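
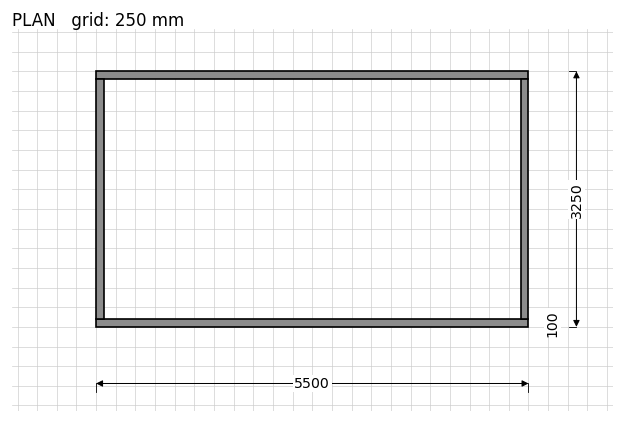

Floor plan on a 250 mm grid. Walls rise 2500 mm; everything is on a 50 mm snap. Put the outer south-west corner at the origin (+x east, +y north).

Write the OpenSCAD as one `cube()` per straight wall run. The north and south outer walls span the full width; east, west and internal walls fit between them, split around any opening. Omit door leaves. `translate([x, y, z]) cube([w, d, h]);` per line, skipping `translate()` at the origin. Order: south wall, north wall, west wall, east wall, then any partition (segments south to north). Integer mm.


cube([5500, 100, 2500]);
translate([0, 3150, 0]) cube([5500, 100, 2500]);
translate([0, 100, 0]) cube([100, 3050, 2500]);
translate([5400, 100, 0]) cube([100, 3050, 2500]);


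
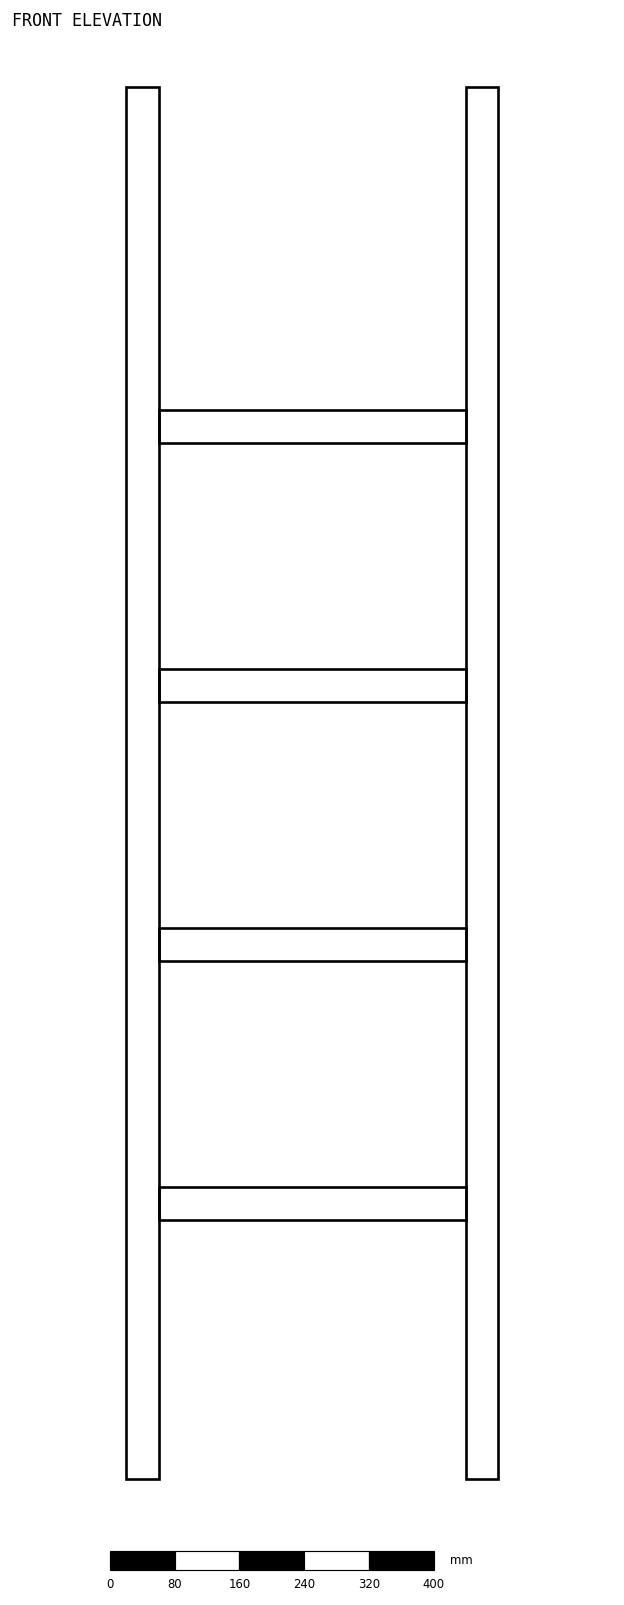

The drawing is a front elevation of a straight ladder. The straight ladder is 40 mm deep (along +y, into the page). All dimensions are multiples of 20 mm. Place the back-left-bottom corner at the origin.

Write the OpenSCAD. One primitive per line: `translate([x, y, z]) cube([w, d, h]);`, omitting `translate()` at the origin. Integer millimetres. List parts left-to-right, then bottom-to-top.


cube([40, 40, 1720]);
translate([40, 0, 320]) cube([380, 40, 40]);
translate([40, 0, 640]) cube([380, 40, 40]);
translate([40, 0, 960]) cube([380, 40, 40]);
translate([40, 0, 1280]) cube([380, 40, 40]);
translate([420, 0, 0]) cube([40, 40, 1720]);


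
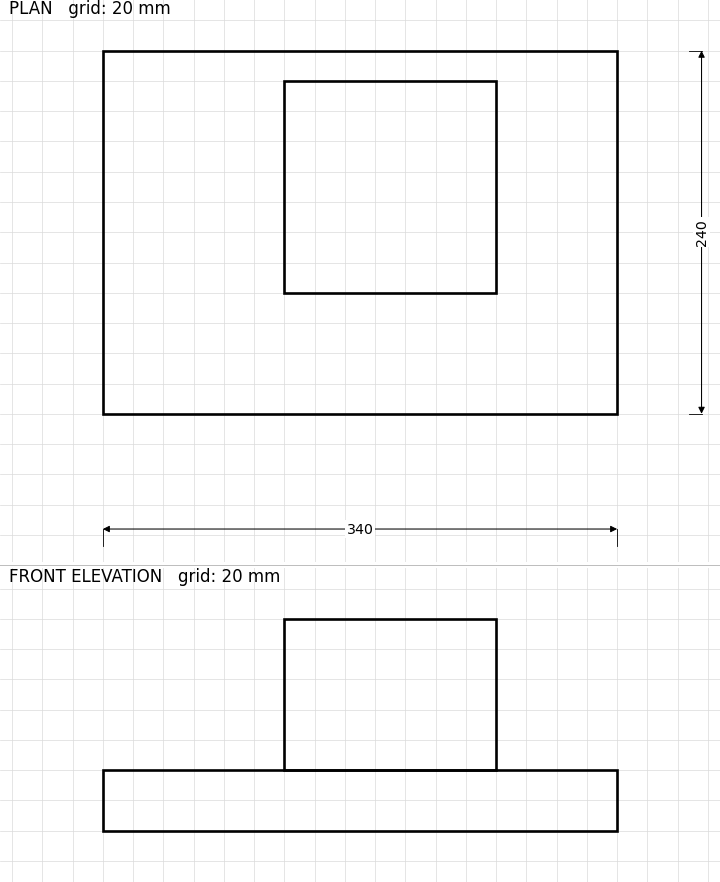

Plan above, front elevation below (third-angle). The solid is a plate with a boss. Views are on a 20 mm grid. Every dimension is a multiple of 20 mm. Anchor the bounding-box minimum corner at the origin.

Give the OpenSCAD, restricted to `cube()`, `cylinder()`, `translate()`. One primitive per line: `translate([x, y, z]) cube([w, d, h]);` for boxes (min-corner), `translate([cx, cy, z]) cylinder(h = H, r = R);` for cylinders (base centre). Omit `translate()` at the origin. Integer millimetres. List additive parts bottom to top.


cube([340, 240, 40]);
translate([120, 80, 40]) cube([140, 140, 100]);


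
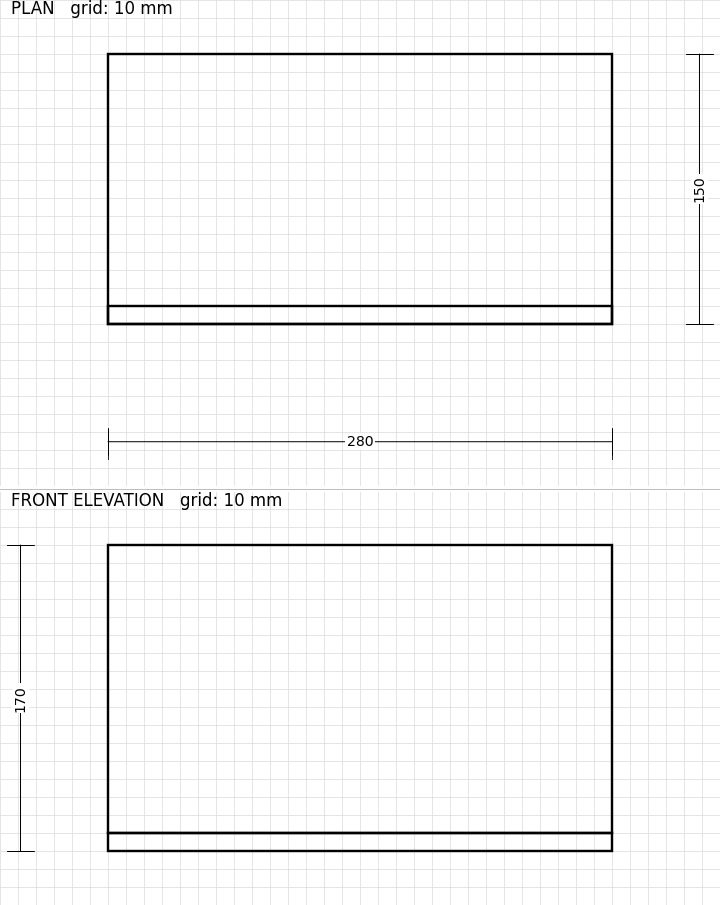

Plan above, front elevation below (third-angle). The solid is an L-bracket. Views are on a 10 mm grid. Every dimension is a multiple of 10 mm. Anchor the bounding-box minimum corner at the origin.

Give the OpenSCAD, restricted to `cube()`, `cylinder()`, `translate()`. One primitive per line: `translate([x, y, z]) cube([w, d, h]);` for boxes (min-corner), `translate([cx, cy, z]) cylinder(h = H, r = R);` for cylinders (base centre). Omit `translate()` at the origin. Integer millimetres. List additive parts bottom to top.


cube([280, 150, 10]);
translate([0, 0, 10]) cube([280, 10, 160]);


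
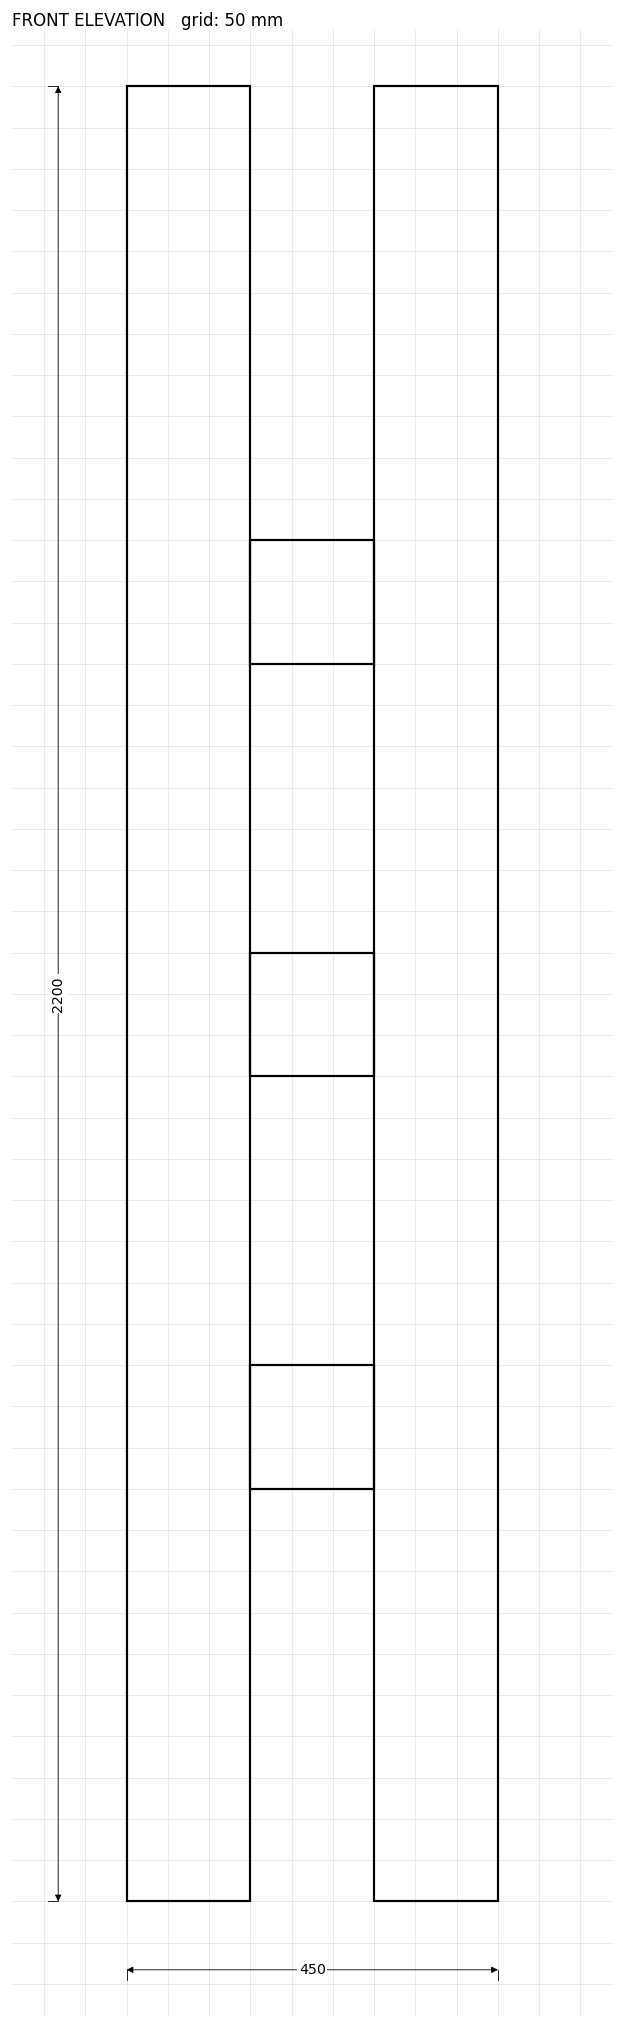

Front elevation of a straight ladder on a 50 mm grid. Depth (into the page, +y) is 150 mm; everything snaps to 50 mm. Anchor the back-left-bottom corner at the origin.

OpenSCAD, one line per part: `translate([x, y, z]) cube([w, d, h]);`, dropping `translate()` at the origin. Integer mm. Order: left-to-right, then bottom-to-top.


cube([150, 150, 2200]);
translate([150, 0, 500]) cube([150, 150, 150]);
translate([150, 0, 1000]) cube([150, 150, 150]);
translate([150, 0, 1500]) cube([150, 150, 150]);
translate([300, 0, 0]) cube([150, 150, 2200]);


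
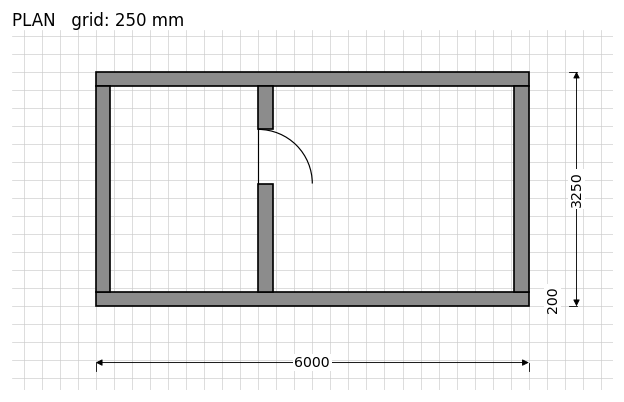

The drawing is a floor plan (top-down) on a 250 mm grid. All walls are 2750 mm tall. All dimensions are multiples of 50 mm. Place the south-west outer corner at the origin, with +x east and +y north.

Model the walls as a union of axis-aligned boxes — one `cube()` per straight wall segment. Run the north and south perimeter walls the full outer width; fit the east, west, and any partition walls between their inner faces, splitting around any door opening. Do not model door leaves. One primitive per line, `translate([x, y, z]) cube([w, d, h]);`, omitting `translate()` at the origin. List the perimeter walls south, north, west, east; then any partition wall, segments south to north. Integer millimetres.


cube([6000, 200, 2750]);
translate([0, 3050, 0]) cube([6000, 200, 2750]);
translate([0, 200, 0]) cube([200, 2850, 2750]);
translate([5800, 200, 0]) cube([200, 2850, 2750]);
translate([2250, 200, 0]) cube([200, 1500, 2750]);
translate([2250, 2450, 0]) cube([200, 600, 2750]);


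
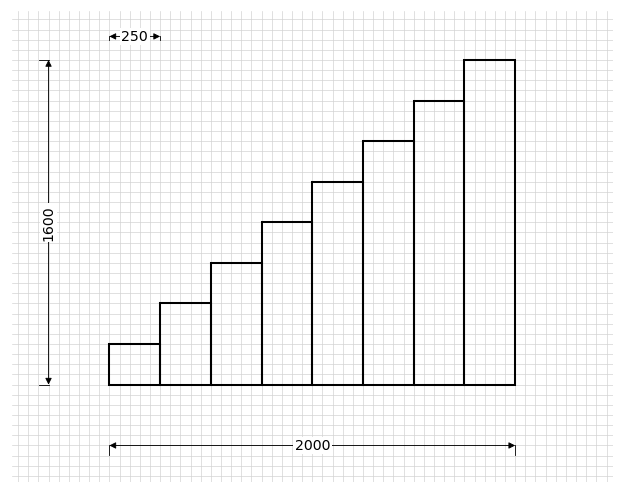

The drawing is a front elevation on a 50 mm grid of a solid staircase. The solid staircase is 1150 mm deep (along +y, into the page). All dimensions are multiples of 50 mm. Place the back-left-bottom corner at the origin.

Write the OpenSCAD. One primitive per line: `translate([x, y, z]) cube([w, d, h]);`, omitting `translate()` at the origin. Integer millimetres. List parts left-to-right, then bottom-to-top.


cube([250, 1150, 200]);
translate([250, 0, 0]) cube([250, 1150, 400]);
translate([500, 0, 0]) cube([250, 1150, 600]);
translate([750, 0, 0]) cube([250, 1150, 800]);
translate([1000, 0, 0]) cube([250, 1150, 1000]);
translate([1250, 0, 0]) cube([250, 1150, 1200]);
translate([1500, 0, 0]) cube([250, 1150, 1400]);
translate([1750, 0, 0]) cube([250, 1150, 1600]);


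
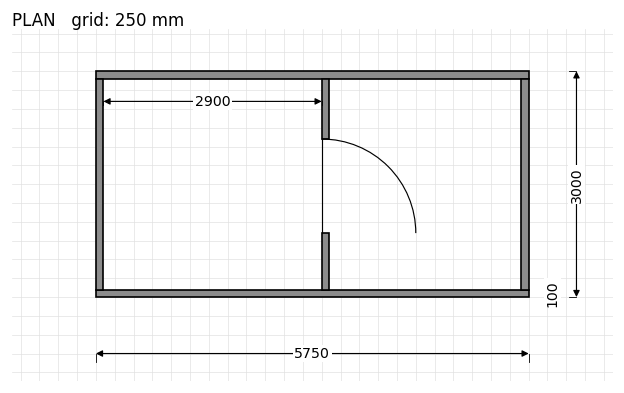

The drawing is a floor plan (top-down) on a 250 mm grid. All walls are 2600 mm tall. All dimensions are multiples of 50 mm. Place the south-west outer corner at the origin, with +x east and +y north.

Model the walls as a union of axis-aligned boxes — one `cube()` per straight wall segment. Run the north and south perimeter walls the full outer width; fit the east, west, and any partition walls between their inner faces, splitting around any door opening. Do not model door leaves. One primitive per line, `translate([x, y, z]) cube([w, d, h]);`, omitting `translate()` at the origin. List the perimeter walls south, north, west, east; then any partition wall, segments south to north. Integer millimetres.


cube([5750, 100, 2600]);
translate([0, 2900, 0]) cube([5750, 100, 2600]);
translate([0, 100, 0]) cube([100, 2800, 2600]);
translate([5650, 100, 0]) cube([100, 2800, 2600]);
translate([3000, 100, 0]) cube([100, 750, 2600]);
translate([3000, 2100, 0]) cube([100, 800, 2600]);


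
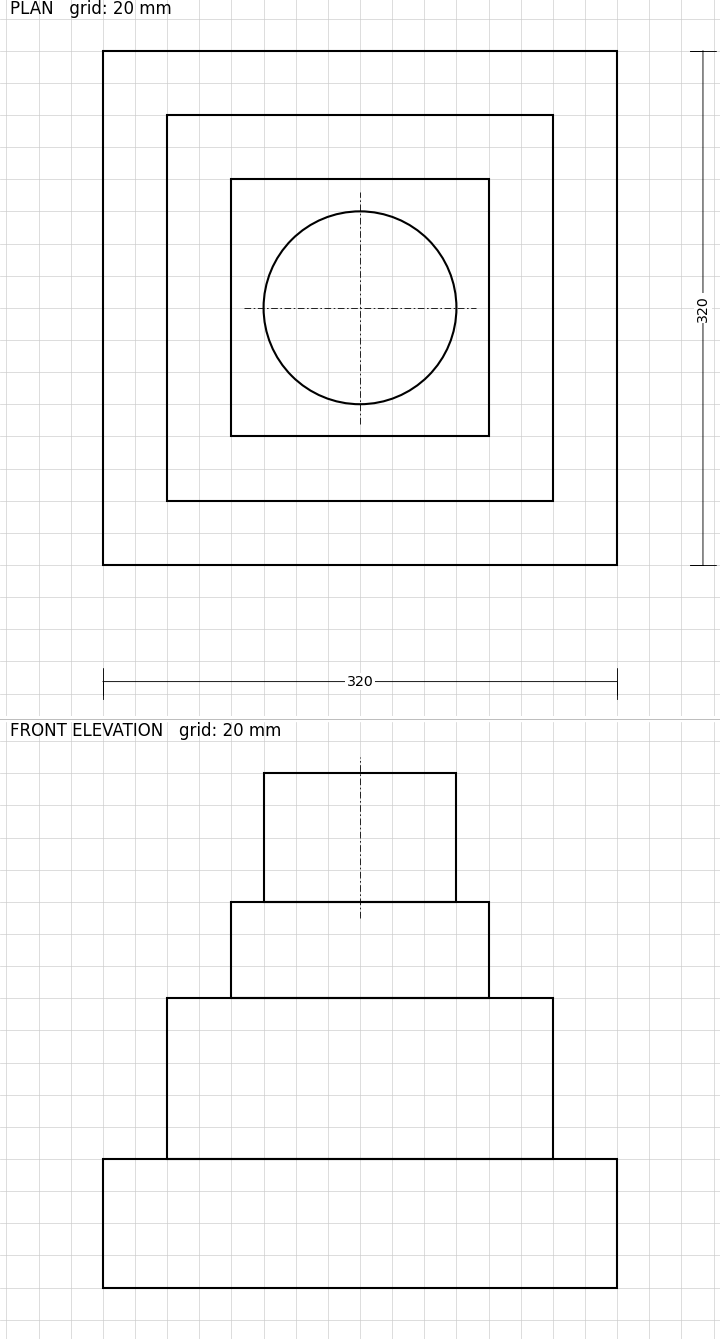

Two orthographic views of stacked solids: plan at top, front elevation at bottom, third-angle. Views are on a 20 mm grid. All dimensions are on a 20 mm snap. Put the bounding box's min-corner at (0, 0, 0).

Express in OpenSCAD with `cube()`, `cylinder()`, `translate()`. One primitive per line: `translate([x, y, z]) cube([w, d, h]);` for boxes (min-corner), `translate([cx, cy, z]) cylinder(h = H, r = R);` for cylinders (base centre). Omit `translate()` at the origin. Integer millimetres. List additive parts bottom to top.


cube([320, 320, 80]);
translate([40, 40, 80]) cube([240, 240, 100]);
translate([80, 80, 180]) cube([160, 160, 60]);
translate([160, 160, 240]) cylinder(h = 80, r = 60);


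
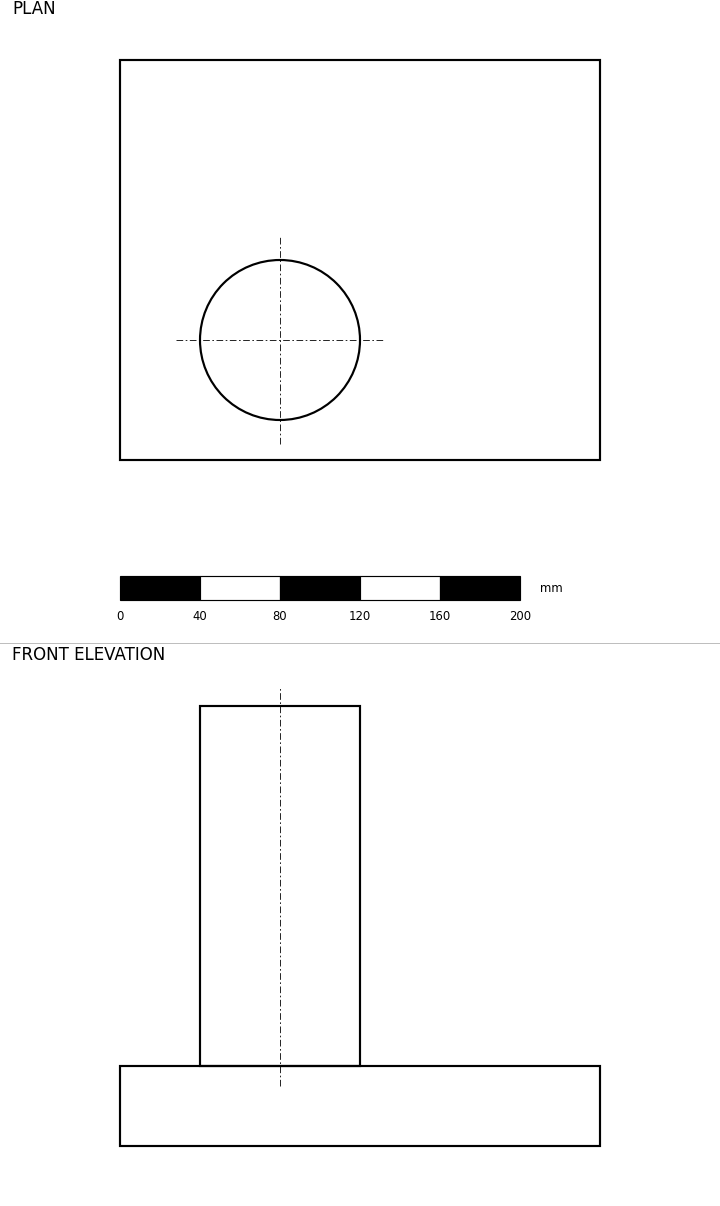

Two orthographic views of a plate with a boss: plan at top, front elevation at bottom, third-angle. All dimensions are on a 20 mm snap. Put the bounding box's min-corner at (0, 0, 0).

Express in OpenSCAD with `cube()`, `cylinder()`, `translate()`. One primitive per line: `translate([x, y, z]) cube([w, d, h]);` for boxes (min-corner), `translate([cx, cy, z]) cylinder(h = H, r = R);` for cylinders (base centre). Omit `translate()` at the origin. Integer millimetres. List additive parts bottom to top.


cube([240, 200, 40]);
translate([80, 60, 40]) cylinder(h = 180, r = 40);


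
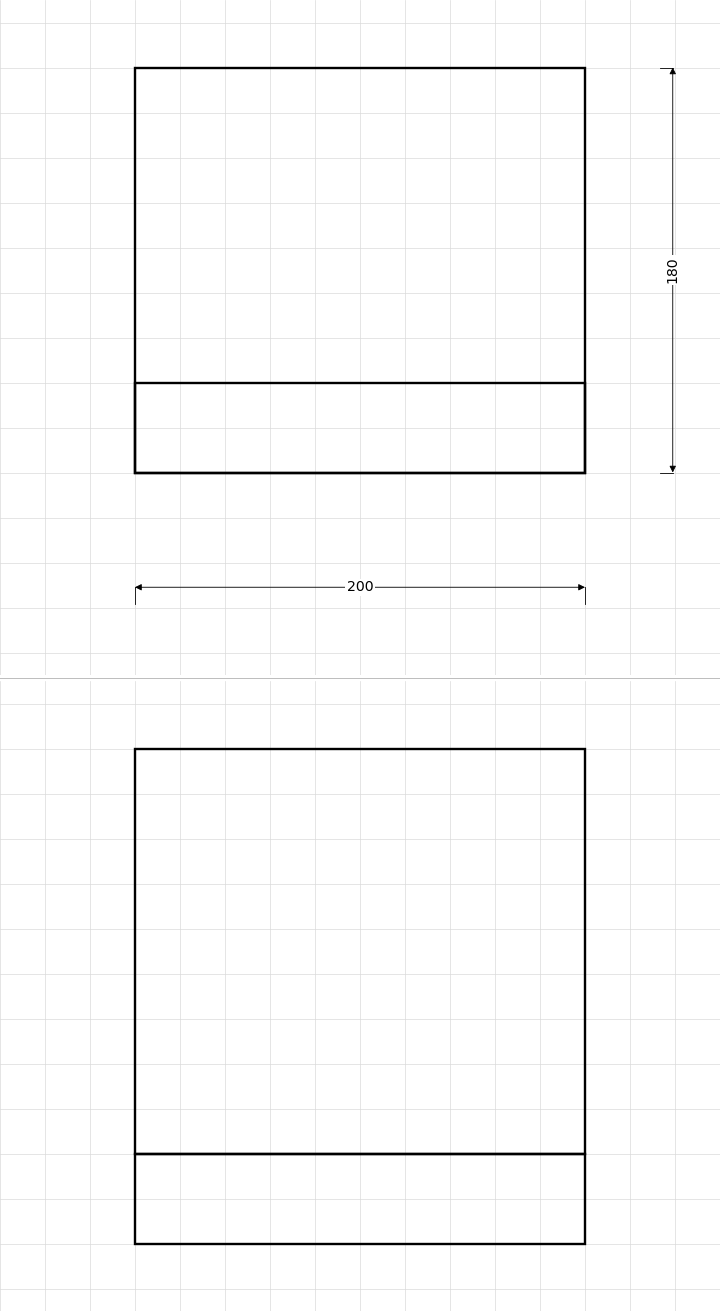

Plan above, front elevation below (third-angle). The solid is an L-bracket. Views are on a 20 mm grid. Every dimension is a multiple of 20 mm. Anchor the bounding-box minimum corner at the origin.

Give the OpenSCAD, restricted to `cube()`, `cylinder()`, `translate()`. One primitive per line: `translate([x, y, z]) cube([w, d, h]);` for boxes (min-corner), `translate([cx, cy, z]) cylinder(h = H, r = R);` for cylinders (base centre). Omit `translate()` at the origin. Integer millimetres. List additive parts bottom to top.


cube([200, 180, 40]);
translate([0, 0, 40]) cube([200, 40, 180]);


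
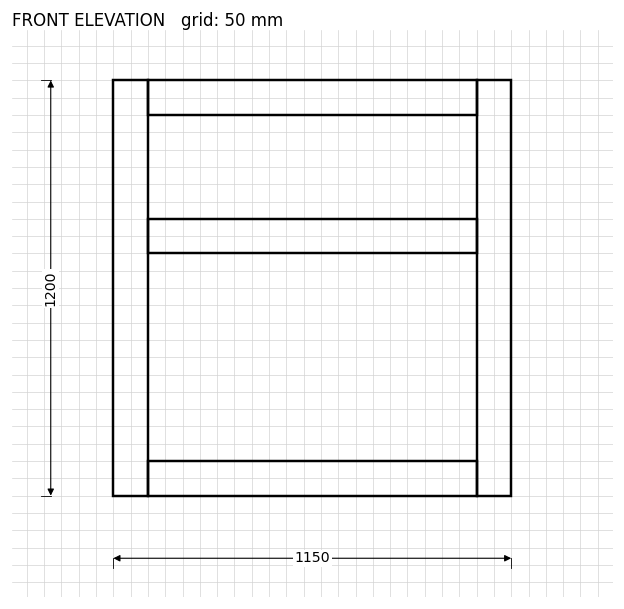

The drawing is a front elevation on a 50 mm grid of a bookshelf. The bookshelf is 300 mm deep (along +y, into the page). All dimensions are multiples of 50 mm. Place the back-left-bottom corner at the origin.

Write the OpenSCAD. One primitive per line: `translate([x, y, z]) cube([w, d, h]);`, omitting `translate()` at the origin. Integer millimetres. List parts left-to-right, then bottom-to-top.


cube([100, 300, 1200]);
translate([100, 0, 0]) cube([950, 300, 100]);
translate([100, 0, 700]) cube([950, 300, 100]);
translate([100, 0, 1100]) cube([950, 300, 100]);
translate([1050, 0, 0]) cube([100, 300, 1200]);


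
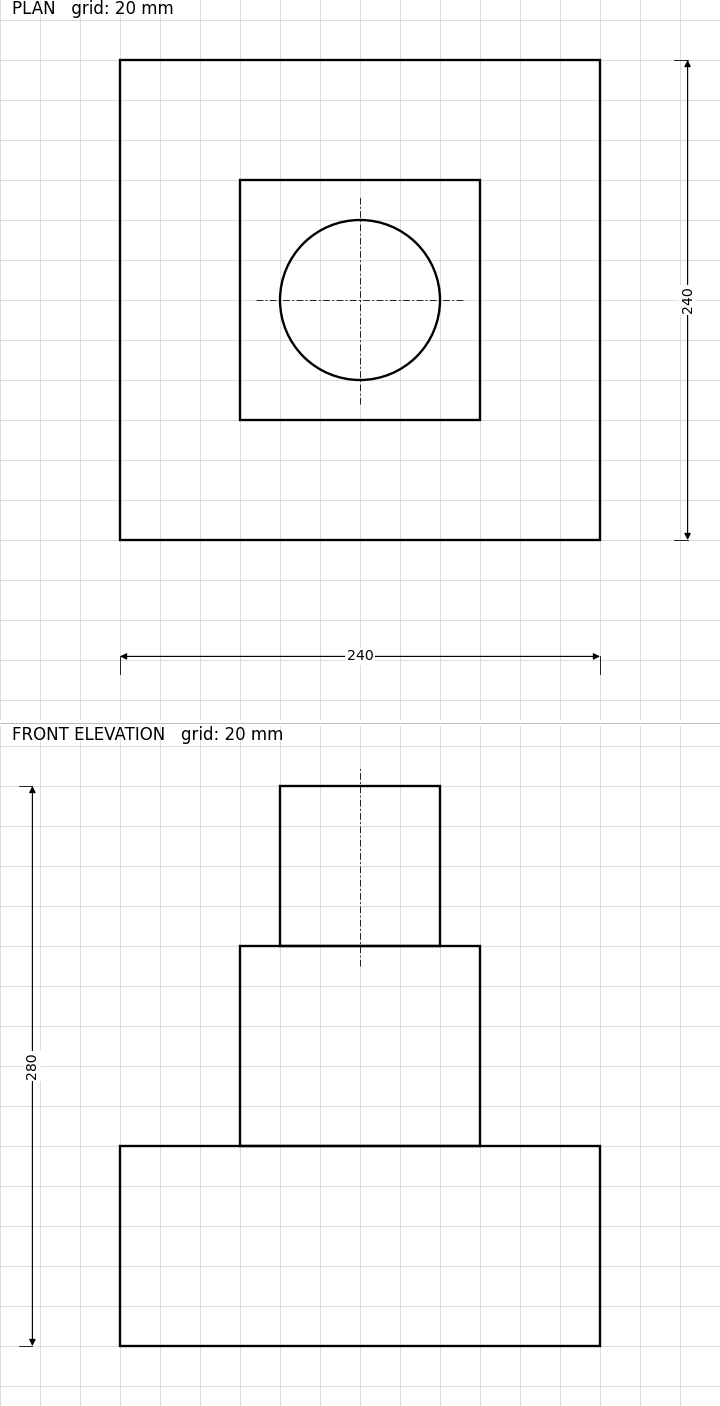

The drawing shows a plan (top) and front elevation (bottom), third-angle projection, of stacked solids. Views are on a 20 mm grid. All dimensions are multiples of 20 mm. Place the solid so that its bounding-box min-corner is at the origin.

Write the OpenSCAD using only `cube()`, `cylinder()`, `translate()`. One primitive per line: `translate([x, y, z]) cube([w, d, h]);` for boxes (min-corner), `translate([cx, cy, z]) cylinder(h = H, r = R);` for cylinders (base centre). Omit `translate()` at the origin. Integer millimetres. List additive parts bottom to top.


cube([240, 240, 100]);
translate([60, 60, 100]) cube([120, 120, 100]);
translate([120, 120, 200]) cylinder(h = 80, r = 40);


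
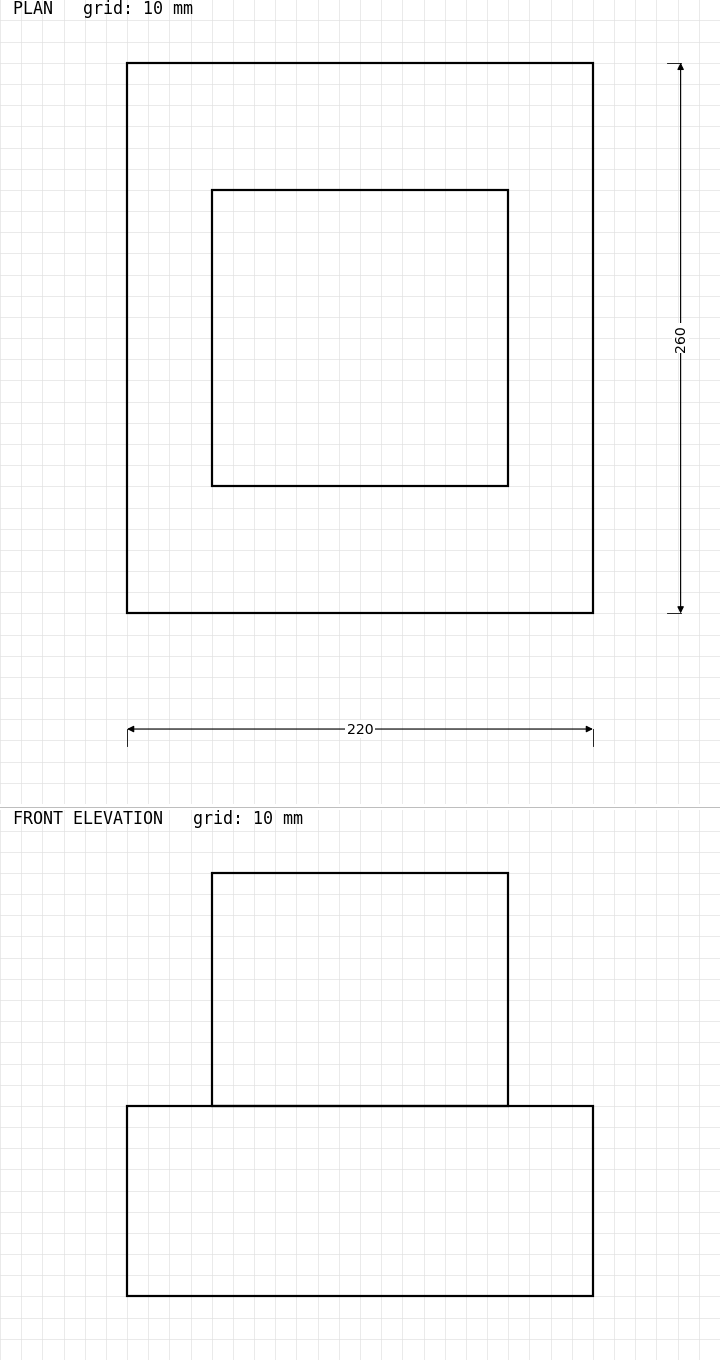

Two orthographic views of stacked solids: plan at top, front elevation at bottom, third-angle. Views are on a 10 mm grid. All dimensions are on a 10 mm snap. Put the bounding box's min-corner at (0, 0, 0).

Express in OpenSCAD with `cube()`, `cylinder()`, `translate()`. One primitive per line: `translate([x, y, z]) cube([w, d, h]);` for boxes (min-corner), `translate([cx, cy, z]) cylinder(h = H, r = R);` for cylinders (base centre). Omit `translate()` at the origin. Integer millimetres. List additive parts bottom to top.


cube([220, 260, 90]);
translate([40, 60, 90]) cube([140, 140, 110]);


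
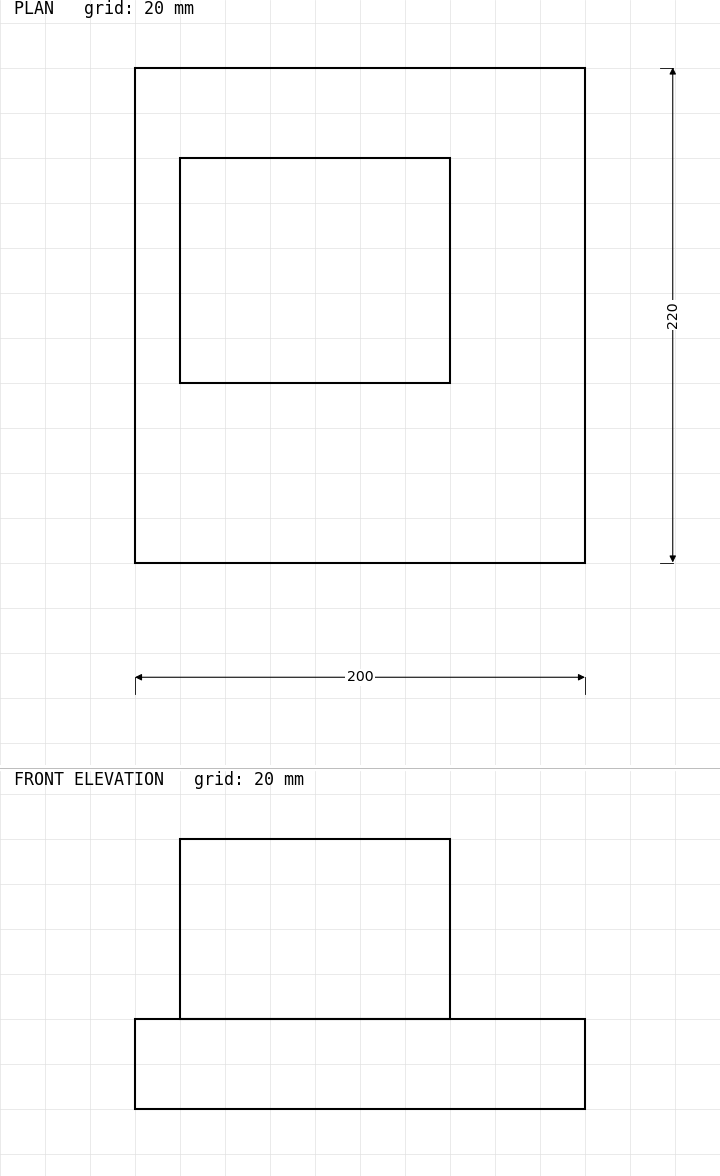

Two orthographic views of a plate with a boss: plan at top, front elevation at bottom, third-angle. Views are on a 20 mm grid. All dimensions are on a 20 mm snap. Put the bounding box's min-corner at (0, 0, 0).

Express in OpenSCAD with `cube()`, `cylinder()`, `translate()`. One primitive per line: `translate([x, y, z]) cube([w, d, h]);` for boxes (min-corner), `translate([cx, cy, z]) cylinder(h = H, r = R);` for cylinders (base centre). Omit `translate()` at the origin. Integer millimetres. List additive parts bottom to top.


cube([200, 220, 40]);
translate([20, 80, 40]) cube([120, 100, 80]);


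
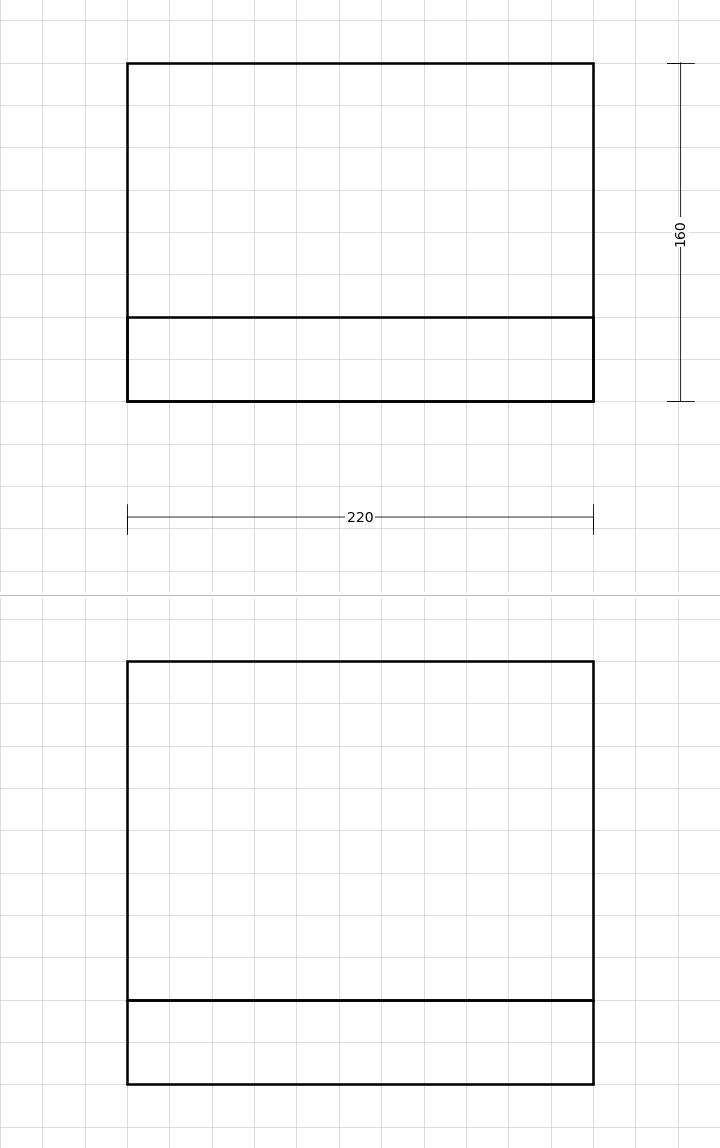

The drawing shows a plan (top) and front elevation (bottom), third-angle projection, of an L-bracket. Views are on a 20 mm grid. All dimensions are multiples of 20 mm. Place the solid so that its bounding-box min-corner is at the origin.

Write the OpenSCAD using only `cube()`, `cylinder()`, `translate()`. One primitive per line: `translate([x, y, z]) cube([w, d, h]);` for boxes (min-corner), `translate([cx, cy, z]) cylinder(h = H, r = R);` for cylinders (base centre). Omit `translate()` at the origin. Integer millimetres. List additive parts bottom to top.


cube([220, 160, 40]);
translate([0, 0, 40]) cube([220, 40, 160]);


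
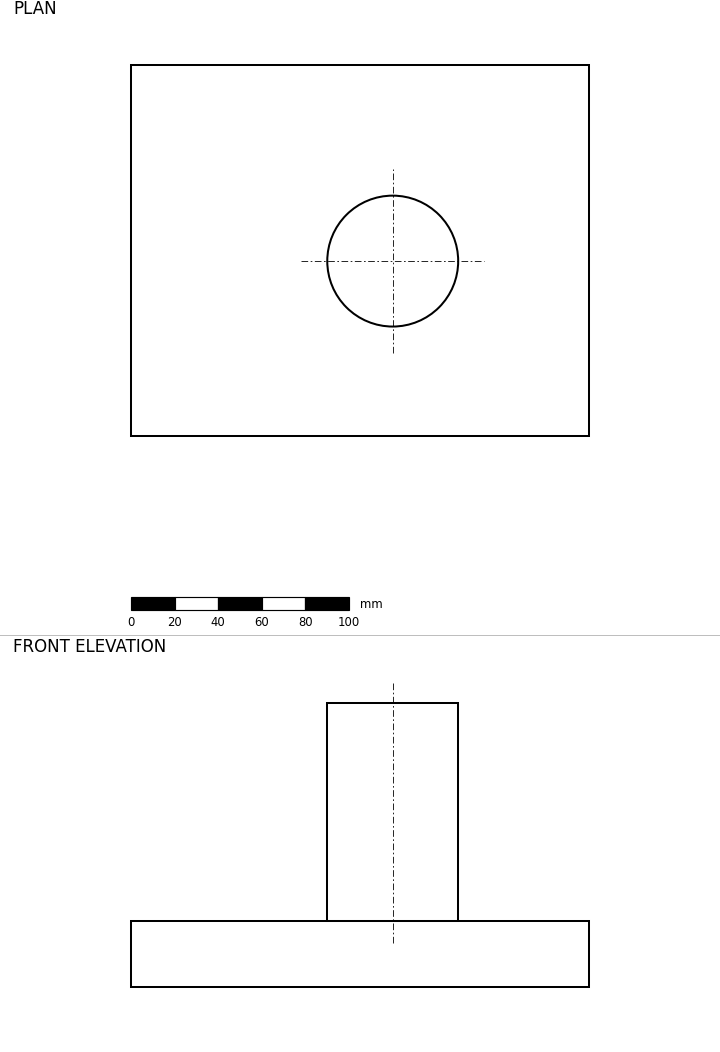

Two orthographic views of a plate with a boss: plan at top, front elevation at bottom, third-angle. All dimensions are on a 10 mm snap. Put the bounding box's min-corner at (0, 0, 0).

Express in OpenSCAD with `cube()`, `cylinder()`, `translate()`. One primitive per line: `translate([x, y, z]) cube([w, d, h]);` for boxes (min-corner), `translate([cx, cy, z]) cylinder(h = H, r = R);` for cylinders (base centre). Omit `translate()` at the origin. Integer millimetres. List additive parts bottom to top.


cube([210, 170, 30]);
translate([120, 80, 30]) cylinder(h = 100, r = 30);


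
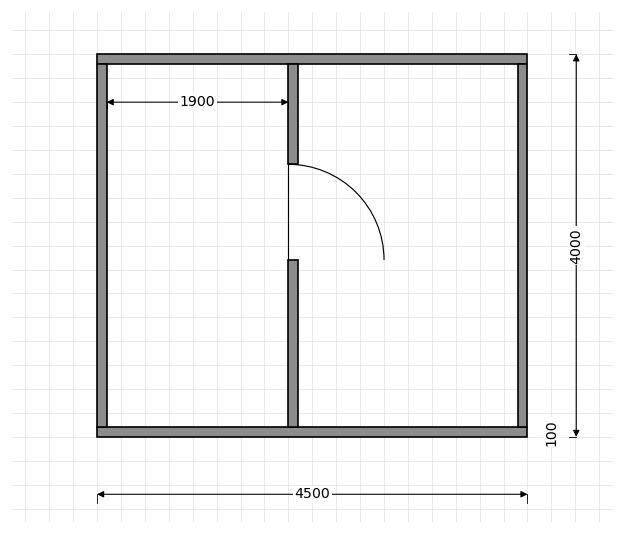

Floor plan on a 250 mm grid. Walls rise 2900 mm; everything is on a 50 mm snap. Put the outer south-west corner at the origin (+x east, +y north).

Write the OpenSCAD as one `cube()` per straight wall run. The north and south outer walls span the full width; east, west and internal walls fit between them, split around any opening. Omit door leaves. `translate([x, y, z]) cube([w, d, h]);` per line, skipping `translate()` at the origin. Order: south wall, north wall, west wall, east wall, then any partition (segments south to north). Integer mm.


cube([4500, 100, 2900]);
translate([0, 3900, 0]) cube([4500, 100, 2900]);
translate([0, 100, 0]) cube([100, 3800, 2900]);
translate([4400, 100, 0]) cube([100, 3800, 2900]);
translate([2000, 100, 0]) cube([100, 1750, 2900]);
translate([2000, 2850, 0]) cube([100, 1050, 2900]);


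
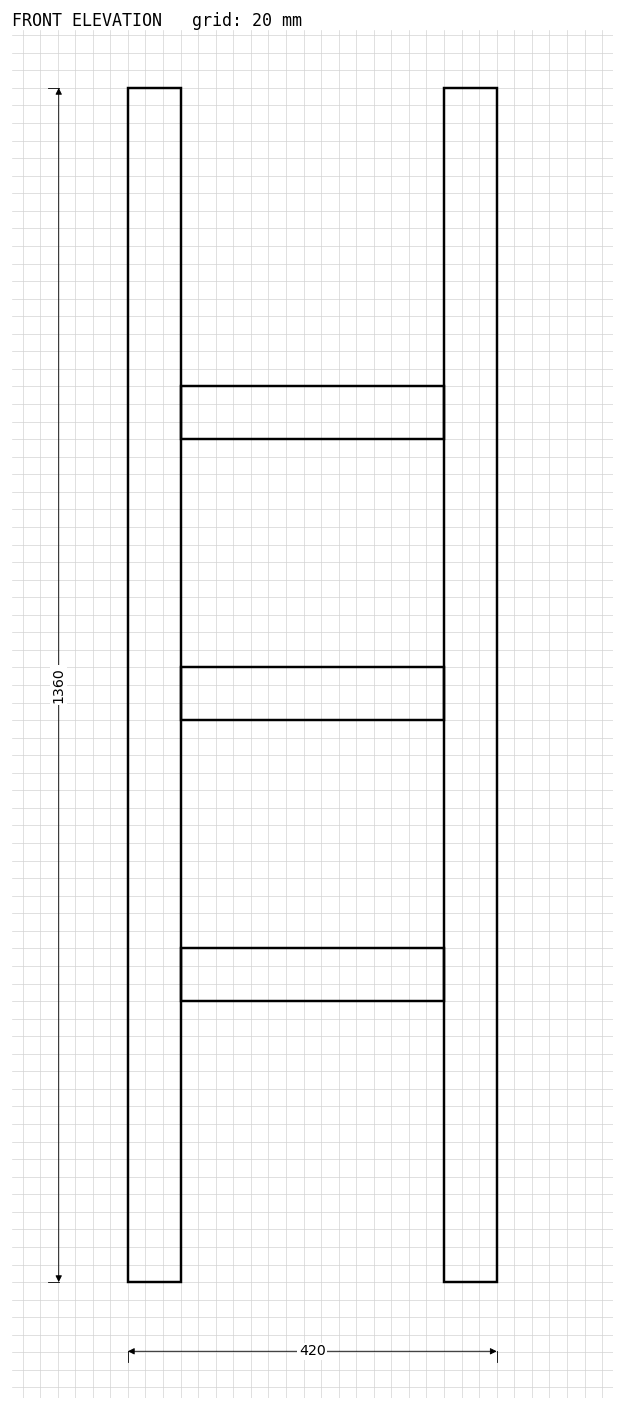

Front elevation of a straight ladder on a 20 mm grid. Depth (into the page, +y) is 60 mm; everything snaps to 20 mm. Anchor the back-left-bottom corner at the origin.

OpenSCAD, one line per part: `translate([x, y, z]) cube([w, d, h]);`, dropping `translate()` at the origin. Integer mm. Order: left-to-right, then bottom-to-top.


cube([60, 60, 1360]);
translate([60, 0, 320]) cube([300, 60, 60]);
translate([60, 0, 640]) cube([300, 60, 60]);
translate([60, 0, 960]) cube([300, 60, 60]);
translate([360, 0, 0]) cube([60, 60, 1360]);


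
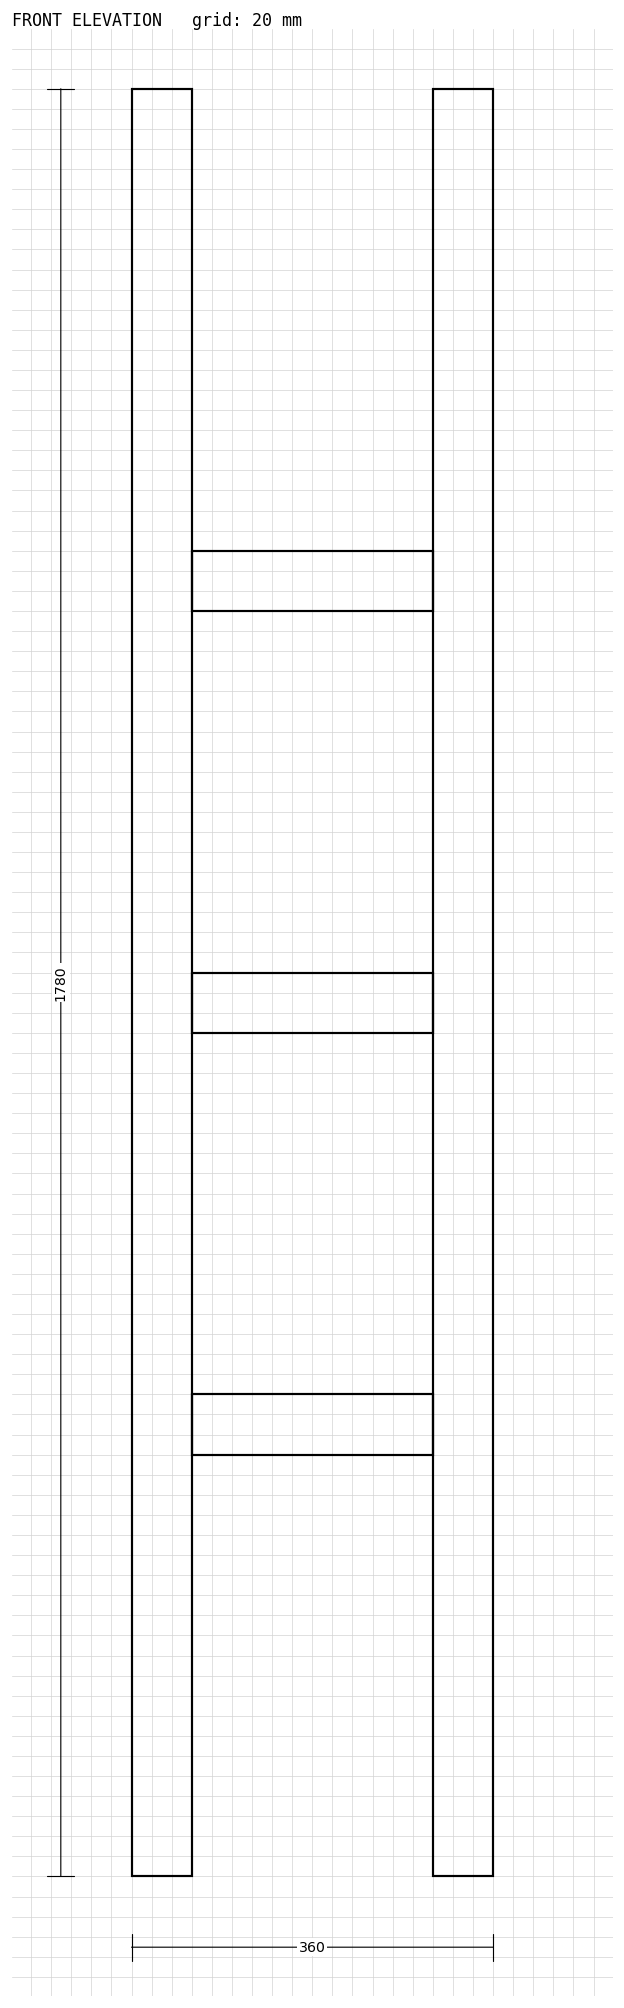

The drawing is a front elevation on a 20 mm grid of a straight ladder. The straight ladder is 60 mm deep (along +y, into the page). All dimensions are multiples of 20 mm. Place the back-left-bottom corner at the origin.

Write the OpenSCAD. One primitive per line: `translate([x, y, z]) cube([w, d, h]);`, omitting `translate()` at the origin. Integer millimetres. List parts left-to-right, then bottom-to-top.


cube([60, 60, 1780]);
translate([60, 0, 420]) cube([240, 60, 60]);
translate([60, 0, 840]) cube([240, 60, 60]);
translate([60, 0, 1260]) cube([240, 60, 60]);
translate([300, 0, 0]) cube([60, 60, 1780]);


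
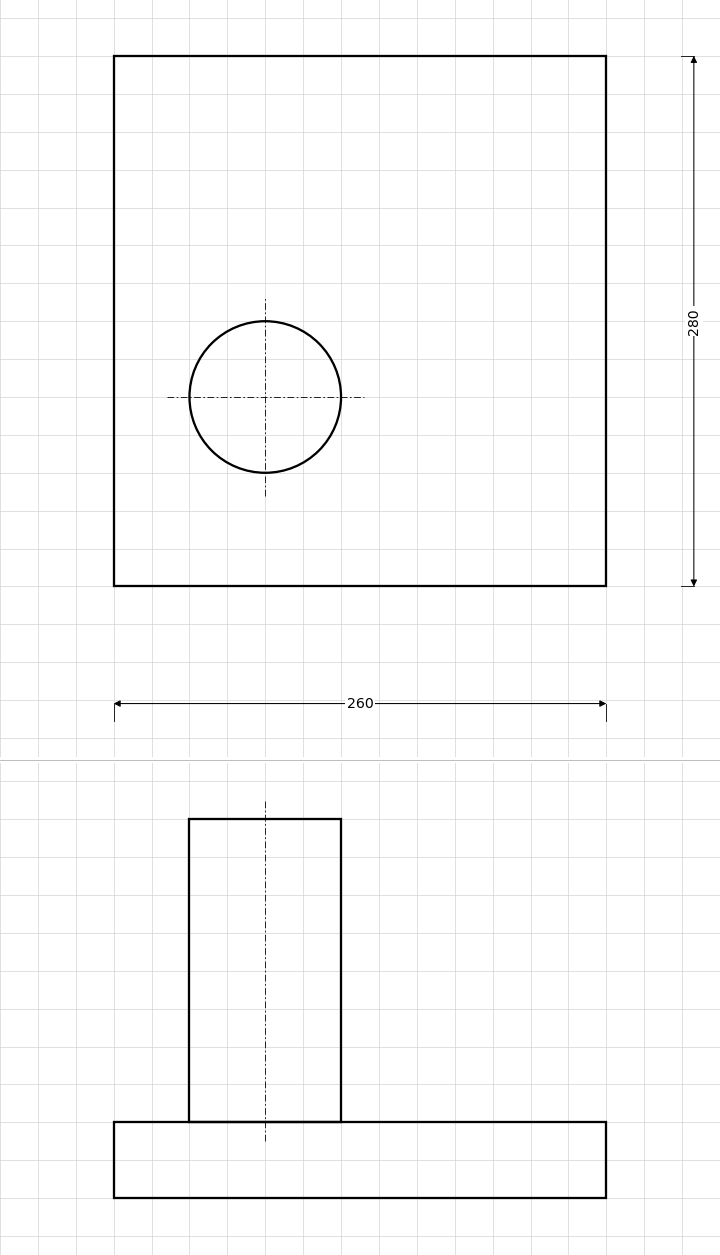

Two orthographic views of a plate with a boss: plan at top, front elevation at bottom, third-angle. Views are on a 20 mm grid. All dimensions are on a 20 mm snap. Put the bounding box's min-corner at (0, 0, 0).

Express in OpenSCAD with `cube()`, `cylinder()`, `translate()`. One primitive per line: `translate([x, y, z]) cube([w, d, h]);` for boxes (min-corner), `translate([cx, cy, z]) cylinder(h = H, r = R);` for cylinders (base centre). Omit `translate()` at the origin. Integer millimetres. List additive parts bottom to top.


cube([260, 280, 40]);
translate([80, 100, 40]) cylinder(h = 160, r = 40);


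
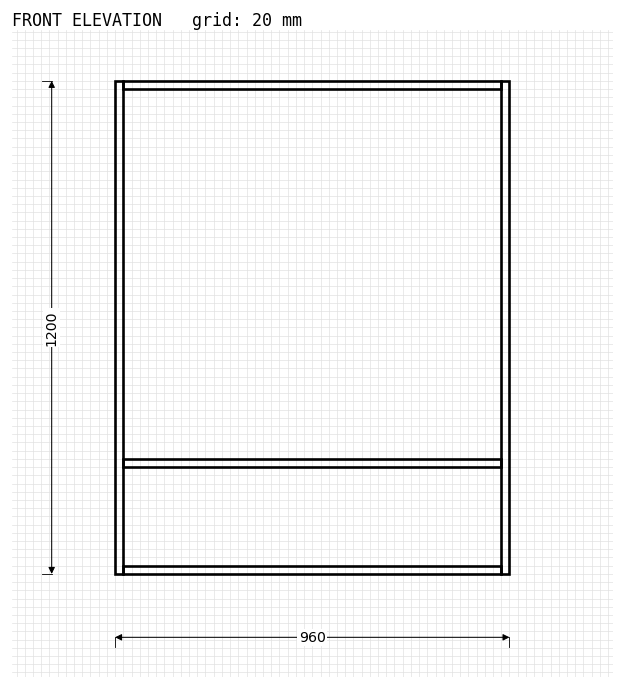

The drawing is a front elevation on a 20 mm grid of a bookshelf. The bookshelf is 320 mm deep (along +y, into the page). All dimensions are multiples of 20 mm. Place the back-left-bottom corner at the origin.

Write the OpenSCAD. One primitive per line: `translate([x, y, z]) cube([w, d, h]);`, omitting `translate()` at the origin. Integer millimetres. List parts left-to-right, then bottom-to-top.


cube([20, 320, 1200]);
translate([20, 0, 0]) cube([920, 320, 20]);
translate([20, 0, 260]) cube([920, 320, 20]);
translate([20, 0, 1180]) cube([920, 320, 20]);
translate([940, 0, 0]) cube([20, 320, 1200]);


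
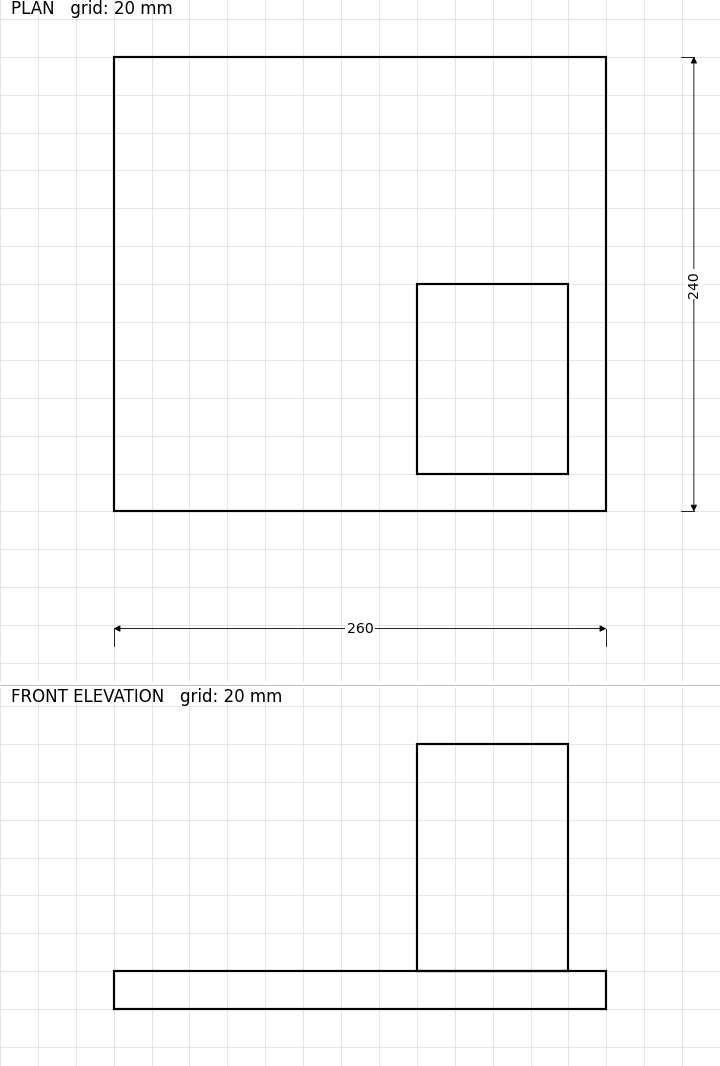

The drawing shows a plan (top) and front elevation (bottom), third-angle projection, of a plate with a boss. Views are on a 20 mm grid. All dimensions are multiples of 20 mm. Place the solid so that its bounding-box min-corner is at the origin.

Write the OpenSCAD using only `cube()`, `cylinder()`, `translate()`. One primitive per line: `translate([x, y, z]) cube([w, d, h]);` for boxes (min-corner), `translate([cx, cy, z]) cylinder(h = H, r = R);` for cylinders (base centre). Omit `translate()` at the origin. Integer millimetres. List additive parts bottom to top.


cube([260, 240, 20]);
translate([160, 20, 20]) cube([80, 100, 120]);


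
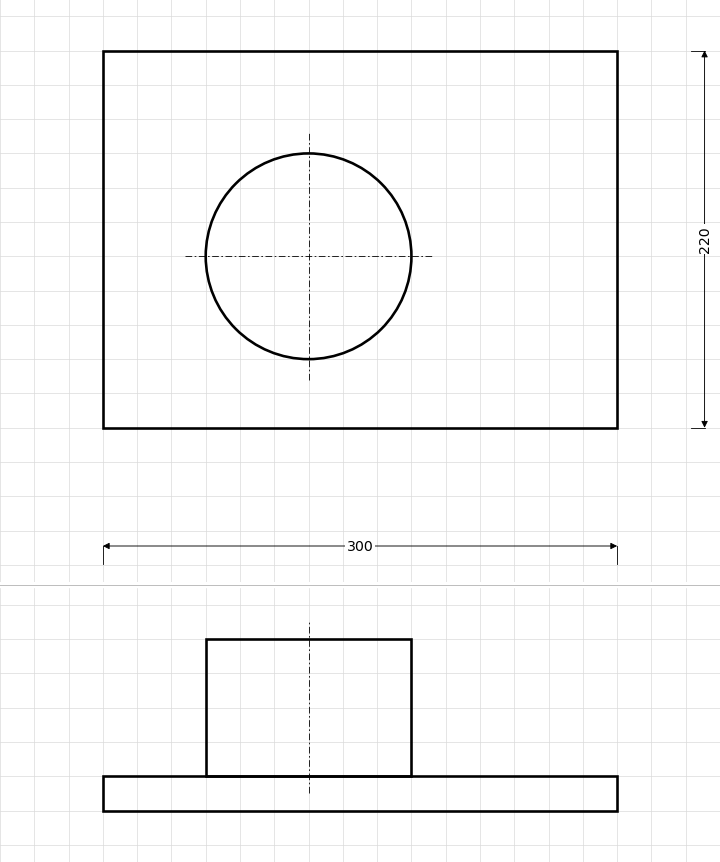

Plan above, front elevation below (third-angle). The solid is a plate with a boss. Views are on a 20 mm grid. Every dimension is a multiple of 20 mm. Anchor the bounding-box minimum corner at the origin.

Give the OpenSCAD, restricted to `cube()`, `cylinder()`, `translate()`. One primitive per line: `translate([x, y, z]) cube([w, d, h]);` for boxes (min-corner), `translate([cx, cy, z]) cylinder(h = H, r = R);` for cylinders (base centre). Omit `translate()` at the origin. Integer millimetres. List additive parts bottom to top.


cube([300, 220, 20]);
translate([120, 100, 20]) cylinder(h = 80, r = 60);


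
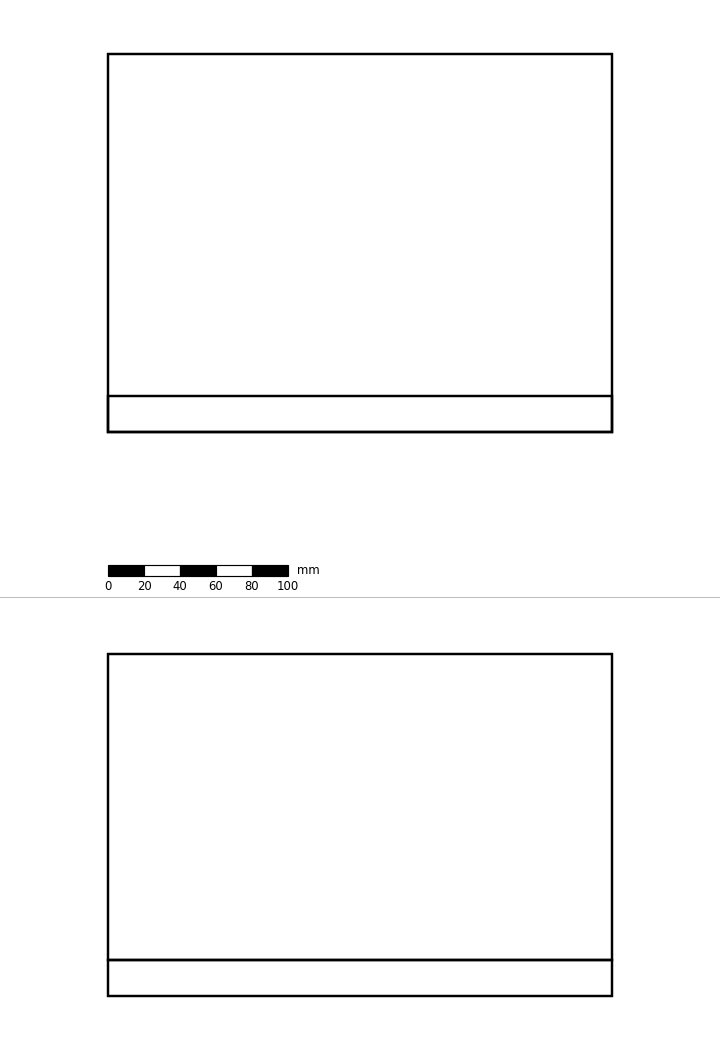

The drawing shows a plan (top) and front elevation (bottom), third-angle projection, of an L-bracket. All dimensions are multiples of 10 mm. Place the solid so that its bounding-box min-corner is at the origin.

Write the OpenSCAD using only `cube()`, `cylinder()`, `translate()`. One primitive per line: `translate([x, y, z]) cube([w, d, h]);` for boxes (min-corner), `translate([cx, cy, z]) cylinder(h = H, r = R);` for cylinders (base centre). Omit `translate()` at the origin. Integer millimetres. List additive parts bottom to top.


cube([280, 210, 20]);
translate([0, 0, 20]) cube([280, 20, 170]);


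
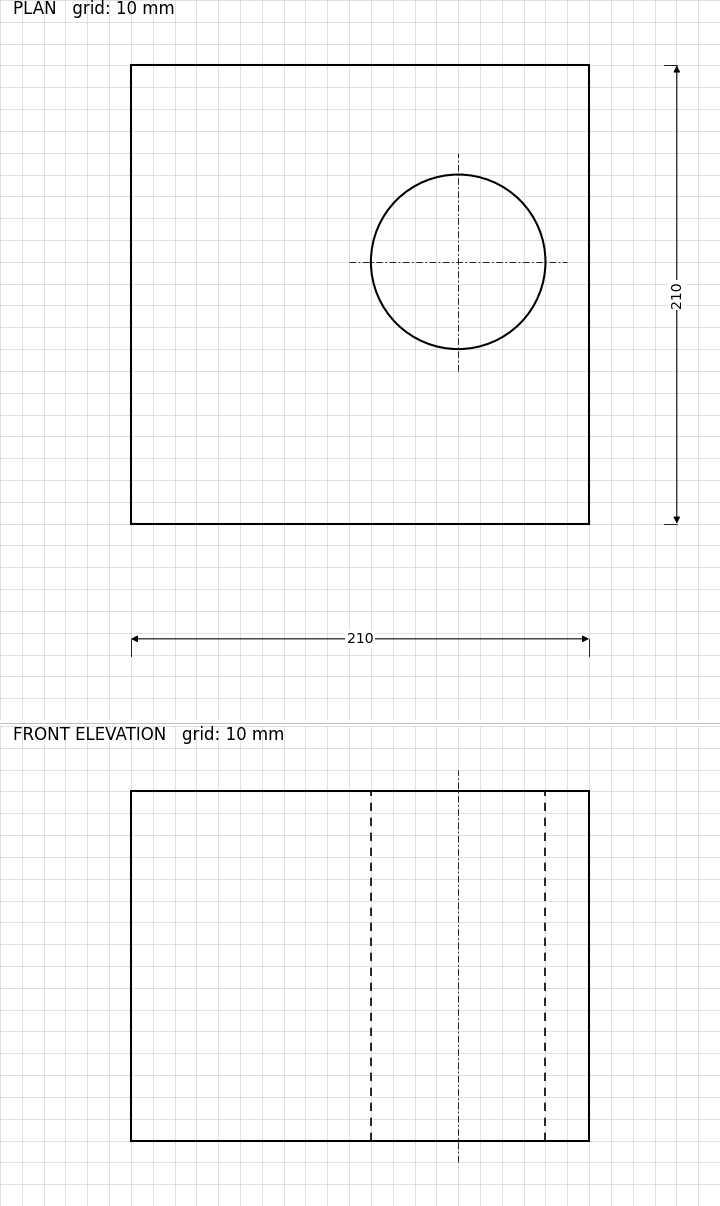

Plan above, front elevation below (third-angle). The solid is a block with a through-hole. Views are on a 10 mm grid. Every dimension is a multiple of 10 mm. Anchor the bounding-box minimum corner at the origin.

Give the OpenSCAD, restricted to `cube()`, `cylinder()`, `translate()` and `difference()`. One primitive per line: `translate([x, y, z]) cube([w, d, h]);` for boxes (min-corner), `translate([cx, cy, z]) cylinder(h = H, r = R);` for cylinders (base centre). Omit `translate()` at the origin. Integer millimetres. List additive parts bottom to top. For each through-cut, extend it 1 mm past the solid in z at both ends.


difference() {
  cube([210, 210, 160]);
  translate([150, 120, -1]) cylinder(h = 162, r = 40);
}


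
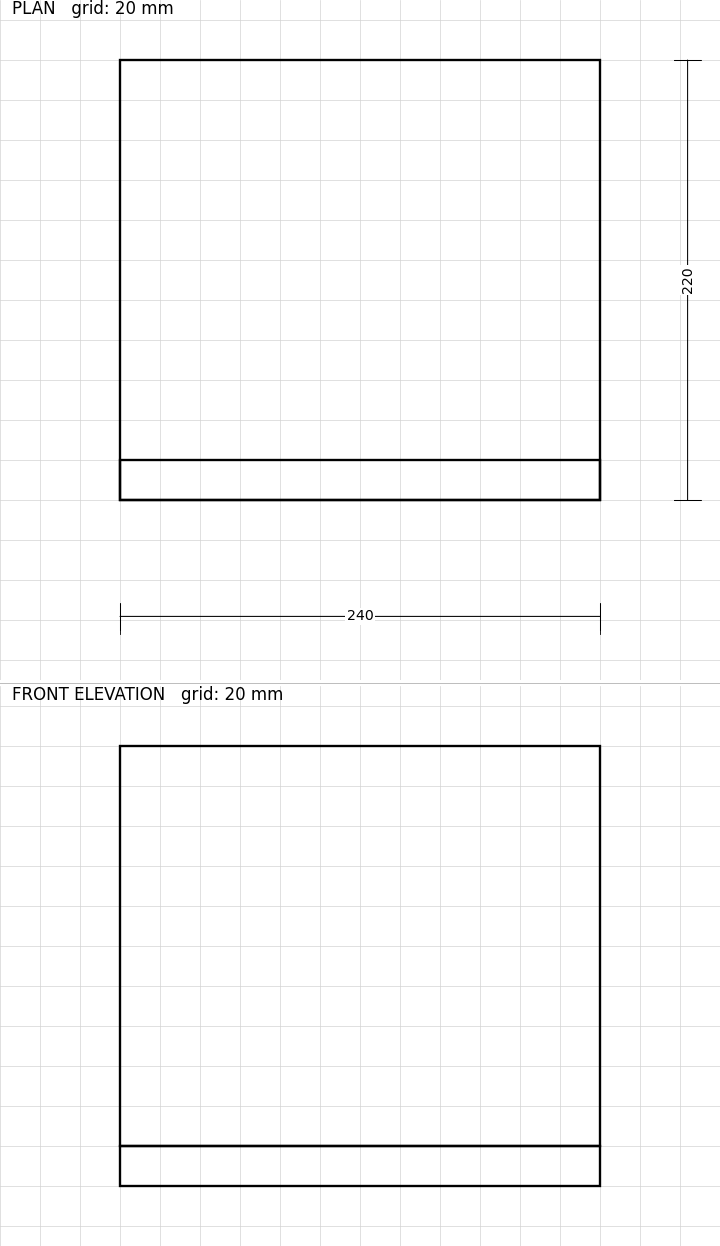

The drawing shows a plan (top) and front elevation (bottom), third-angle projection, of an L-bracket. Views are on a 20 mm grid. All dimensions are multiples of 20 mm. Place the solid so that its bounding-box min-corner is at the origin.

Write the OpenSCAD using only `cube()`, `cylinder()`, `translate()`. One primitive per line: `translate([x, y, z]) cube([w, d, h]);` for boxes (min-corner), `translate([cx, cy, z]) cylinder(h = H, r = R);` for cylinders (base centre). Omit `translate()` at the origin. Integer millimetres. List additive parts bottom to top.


cube([240, 220, 20]);
translate([0, 0, 20]) cube([240, 20, 200]);


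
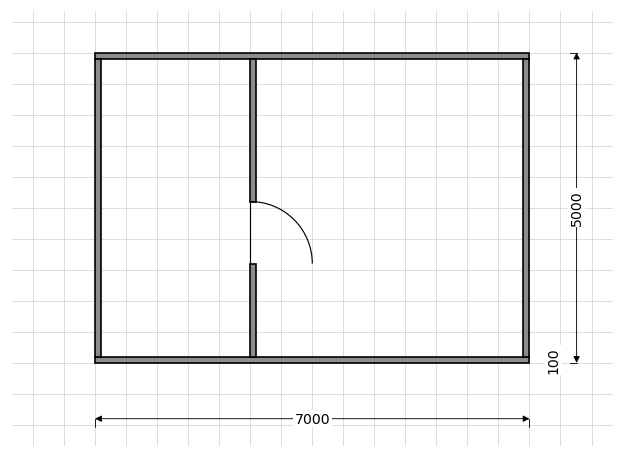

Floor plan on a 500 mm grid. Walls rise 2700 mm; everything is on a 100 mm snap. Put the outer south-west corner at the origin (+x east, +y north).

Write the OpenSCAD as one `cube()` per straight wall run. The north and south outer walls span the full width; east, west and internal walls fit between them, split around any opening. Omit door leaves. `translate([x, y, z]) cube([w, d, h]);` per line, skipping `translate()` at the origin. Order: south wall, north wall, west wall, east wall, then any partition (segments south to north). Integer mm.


cube([7000, 100, 2700]);
translate([0, 4900, 0]) cube([7000, 100, 2700]);
translate([0, 100, 0]) cube([100, 4800, 2700]);
translate([6900, 100, 0]) cube([100, 4800, 2700]);
translate([2500, 100, 0]) cube([100, 1500, 2700]);
translate([2500, 2600, 0]) cube([100, 2300, 2700]);


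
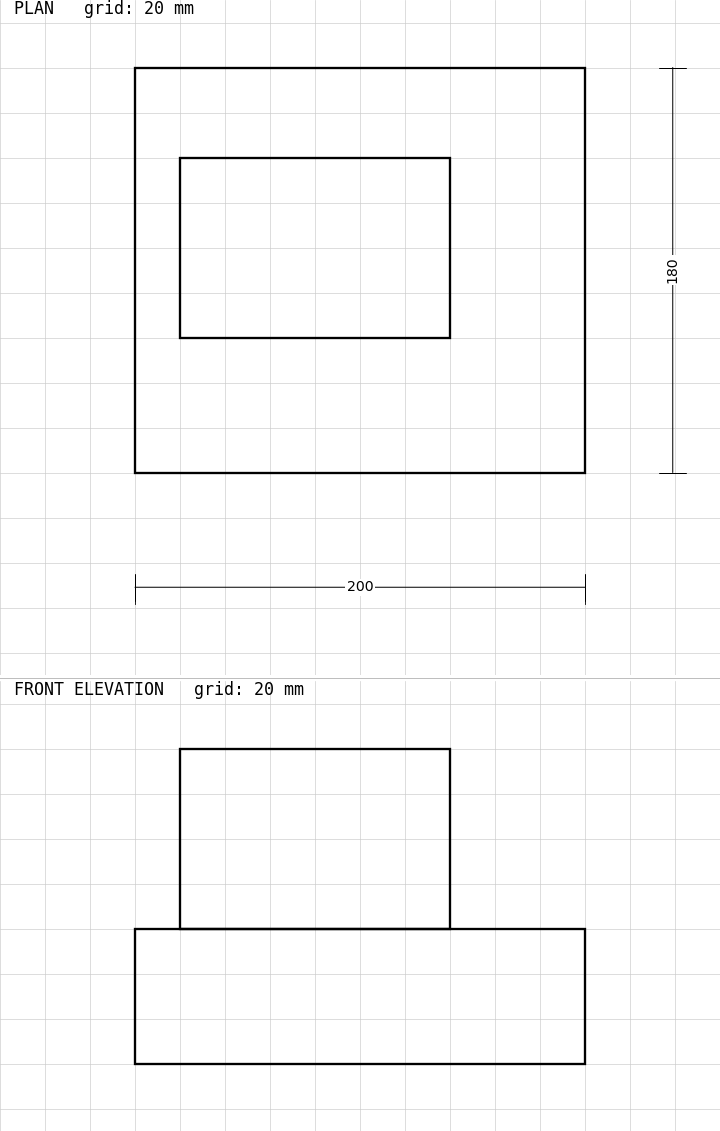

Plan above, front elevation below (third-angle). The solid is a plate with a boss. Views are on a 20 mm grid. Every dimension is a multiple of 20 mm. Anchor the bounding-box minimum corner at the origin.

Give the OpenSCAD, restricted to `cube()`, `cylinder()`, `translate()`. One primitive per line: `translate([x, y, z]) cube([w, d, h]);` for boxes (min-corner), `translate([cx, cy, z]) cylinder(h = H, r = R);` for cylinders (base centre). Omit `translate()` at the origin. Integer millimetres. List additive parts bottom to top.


cube([200, 180, 60]);
translate([20, 60, 60]) cube([120, 80, 80]);


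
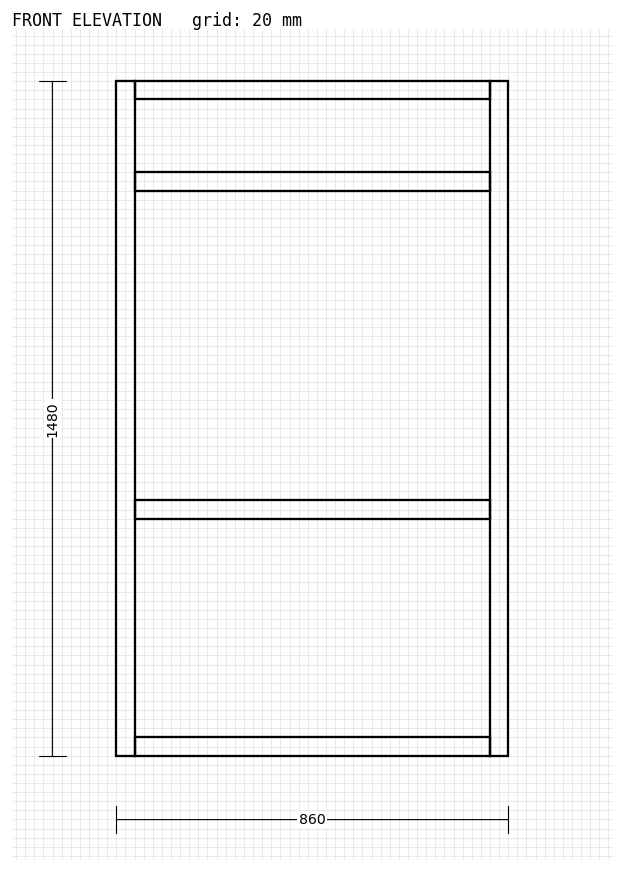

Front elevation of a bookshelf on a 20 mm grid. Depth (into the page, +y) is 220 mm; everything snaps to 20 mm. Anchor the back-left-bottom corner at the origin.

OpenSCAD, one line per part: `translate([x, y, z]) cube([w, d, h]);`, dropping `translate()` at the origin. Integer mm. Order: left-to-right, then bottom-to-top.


cube([40, 220, 1480]);
translate([40, 0, 0]) cube([780, 220, 40]);
translate([40, 0, 520]) cube([780, 220, 40]);
translate([40, 0, 1240]) cube([780, 220, 40]);
translate([40, 0, 1440]) cube([780, 220, 40]);
translate([820, 0, 0]) cube([40, 220, 1480]);


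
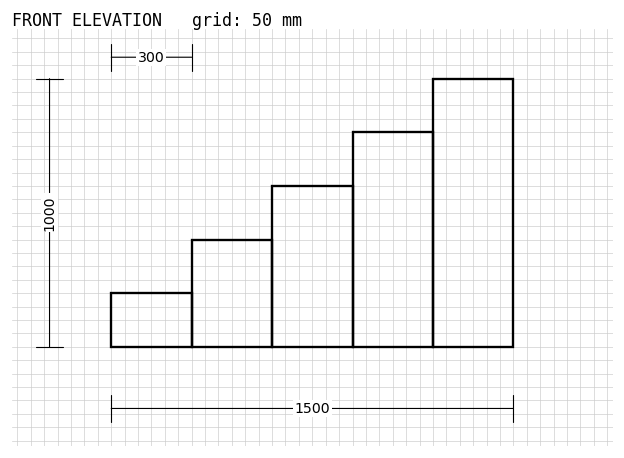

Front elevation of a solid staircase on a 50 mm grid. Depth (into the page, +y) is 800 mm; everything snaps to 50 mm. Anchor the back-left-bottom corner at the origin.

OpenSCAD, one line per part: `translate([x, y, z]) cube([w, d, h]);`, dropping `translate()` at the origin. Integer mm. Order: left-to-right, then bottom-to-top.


cube([300, 800, 200]);
translate([300, 0, 0]) cube([300, 800, 400]);
translate([600, 0, 0]) cube([300, 800, 600]);
translate([900, 0, 0]) cube([300, 800, 800]);
translate([1200, 0, 0]) cube([300, 800, 1000]);


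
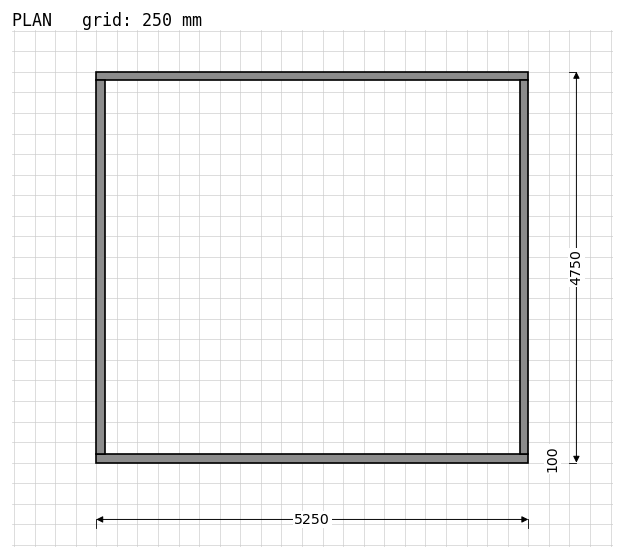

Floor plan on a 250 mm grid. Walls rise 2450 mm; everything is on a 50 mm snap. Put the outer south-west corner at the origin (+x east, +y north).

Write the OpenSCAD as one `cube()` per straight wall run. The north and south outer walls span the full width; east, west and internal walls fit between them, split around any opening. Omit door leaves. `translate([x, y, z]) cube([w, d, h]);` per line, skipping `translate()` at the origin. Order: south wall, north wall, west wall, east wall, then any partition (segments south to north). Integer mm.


cube([5250, 100, 2450]);
translate([0, 4650, 0]) cube([5250, 100, 2450]);
translate([0, 100, 0]) cube([100, 4550, 2450]);
translate([5150, 100, 0]) cube([100, 4550, 2450]);


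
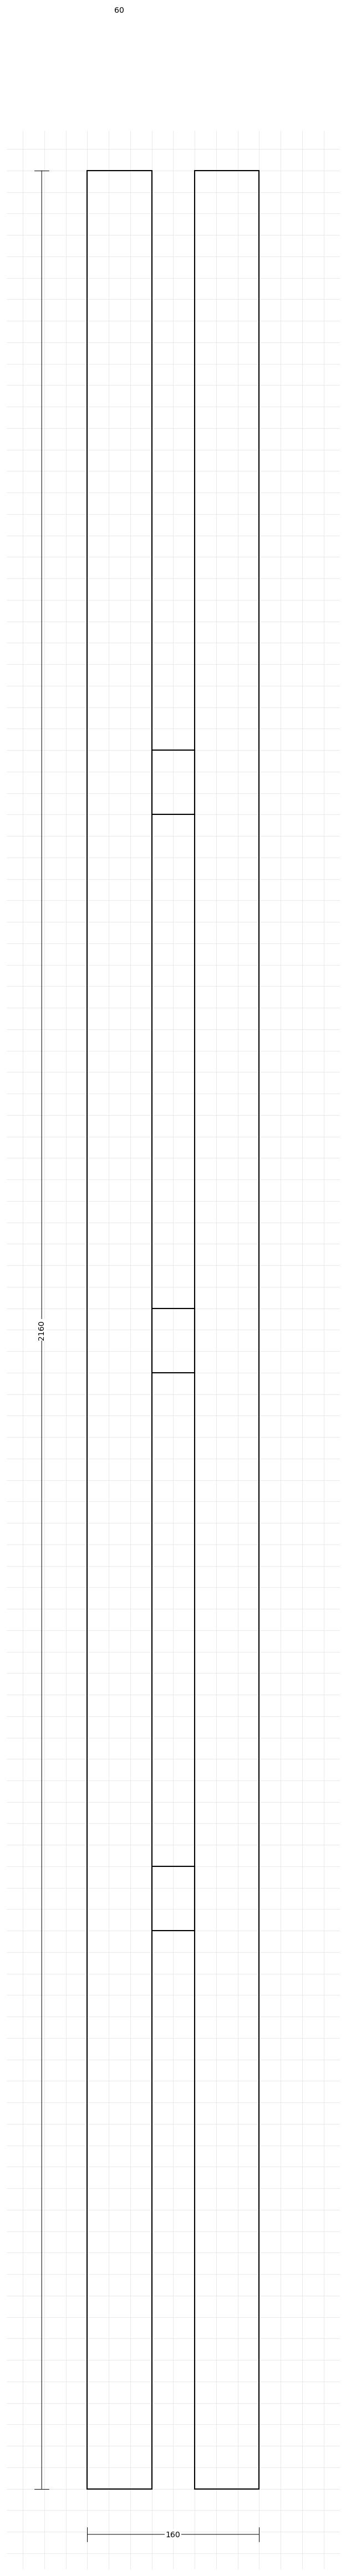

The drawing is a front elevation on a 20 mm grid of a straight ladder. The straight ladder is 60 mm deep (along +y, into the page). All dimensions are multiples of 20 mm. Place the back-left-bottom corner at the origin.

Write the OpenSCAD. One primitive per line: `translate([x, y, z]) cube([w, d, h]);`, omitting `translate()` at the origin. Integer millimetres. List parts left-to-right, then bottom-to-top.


cube([60, 60, 2160]);
translate([60, 0, 520]) cube([40, 60, 60]);
translate([60, 0, 1040]) cube([40, 60, 60]);
translate([60, 0, 1560]) cube([40, 60, 60]);
translate([100, 0, 0]) cube([60, 60, 2160]);
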